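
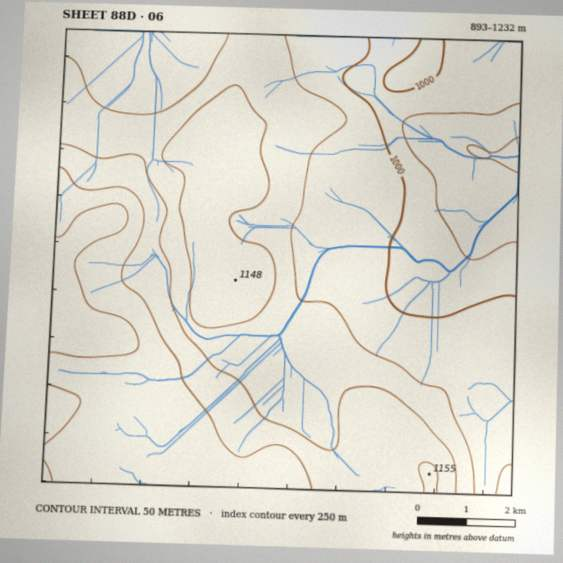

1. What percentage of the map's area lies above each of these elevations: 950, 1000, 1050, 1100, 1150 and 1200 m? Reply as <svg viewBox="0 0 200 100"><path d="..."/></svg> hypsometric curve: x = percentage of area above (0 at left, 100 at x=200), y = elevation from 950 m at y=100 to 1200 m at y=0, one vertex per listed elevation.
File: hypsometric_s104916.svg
<svg viewBox="0 0 200 100"><path d="M188 100l-21-20-48-20-43-20-39-20-29-20"/></svg>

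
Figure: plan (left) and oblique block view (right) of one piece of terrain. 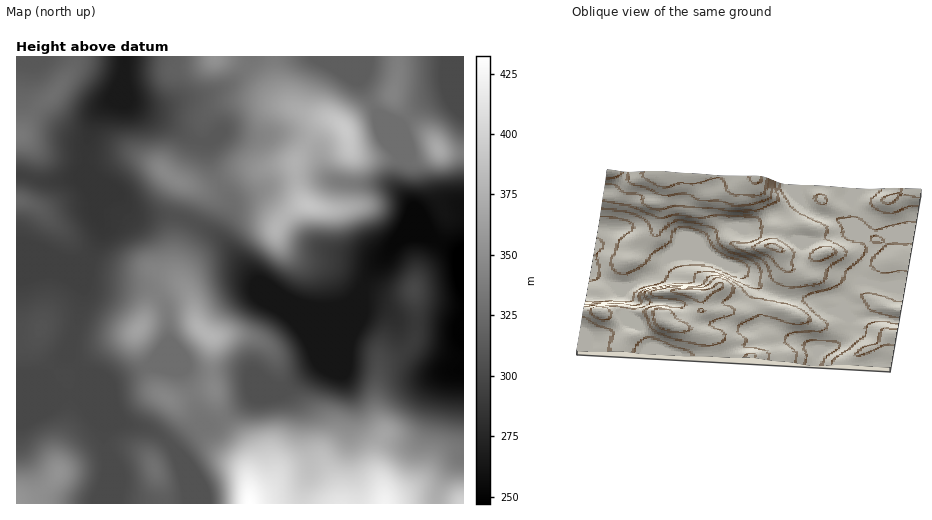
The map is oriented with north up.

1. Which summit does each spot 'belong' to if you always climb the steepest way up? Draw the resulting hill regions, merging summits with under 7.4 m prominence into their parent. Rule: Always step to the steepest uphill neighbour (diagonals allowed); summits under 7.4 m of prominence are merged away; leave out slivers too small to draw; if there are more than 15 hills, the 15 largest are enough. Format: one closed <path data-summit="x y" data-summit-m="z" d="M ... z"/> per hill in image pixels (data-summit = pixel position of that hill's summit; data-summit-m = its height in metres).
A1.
<path data-summit="385 503" data-summit-m="423" d="M360 294l-5 6-11 6-24 57-20 19-6 8 10 25 1 23 5 21 0 12-6 17-1 15 132 1 9-26 6-10 14-12 0-136-6 8-23-5-35-1-18-13-18-1z"/><path data-summit="209 335" data-summit-m="379" d="M87 168l-1 15 8 25 7 14 1 10-7 16-10 15-3 15 14 7 52 3 13 10 7 15 1 29-18 23 25 3 7 4 20 53 10 0 9-5 35-26 13-4 15 0 35-28 22-55-29 1-22-6-20-14-14-6-26-33-21-18-17-9-18-6-36 0-7-2-24-28z"/><path data-summit="308 206" data-summit-m="390" d="M231 132l-10 0-14 11 4 23 19 34 0 8-11 22 0 5 38 47 14 6 20 14 22 6 30-1 16-11 14-27 25-29 12-4 21 0-14-17-8-18-9-9-15-8-30 0-23-4-9-11-6-19-11-9-19-7-36 2z"/><path data-summit="346 130" data-summit-m="394" d="M367 56l-115 0-6 12-10 11-25 14-28 6-23 8-13 0-19-5 15 10 29 14 18 13 11 3 9-1 11-9 10 0 20 4 22-2 20 1 13 6 11 9 6 19 9 11 23 4 30 0 15 8-1-18 4-16-13-13-9-24-21-39 7-22z"/><path data-summit="250 503" data-summit-m="432" d="M306 374l-23 17-13-1-15 6-19 15-23 14-11 0-26 24 10 32 3 23 114-1 1-15 6-17 0-12-5-21-1-23-10-25z"/><path data-summit="166 173" data-summit-m="346" d="M123 79l-10 21-15 11-5 10-7 23 0 23 20 17 17 17 9 13 7 2 23-1 18 2 22 9 18 12-1-8 9-18 2-12-19-34-4-23-17-4-18-13-42-22-6-9z"/><path data-summit="17 135" data-summit-m="335" d="M124 56l-108 1 1 118 30 7 31-5 7-11 1-22 7-23 5-10 15-11 9-18z"/><path data-summit="17 503" data-summit-m="357" d="M82 372l-1 10-5 12-60 1 1 109 89-1 2-46-4-13 0-20z"/><path data-summit="439 150" data-summit-m="371" d="M463 57l-14 36-26 11-22 20 2 36-4 14 0 14 11 14 10 20 15 18 24 13 5-2z"/><path data-summit="41 328" data-summit-m="308" d="M52 261l-36 1 1 132 53 2 7-2 4-12 0-12-13-14 0-5 16-54-2-21 3-12-21 1z"/><path data-summit="138 330" data-summit-m="365" d="M83 279l1 18-3 12-13 42 0 5 4 5 11 11 25 11 43-18 18-23-1-29-7-15-10-9-7-2-48-2z"/><path data-summit="414 290" data-summit-m="300" d="M423 236l-20 2-13 10-22 28-8 17 1 11 3 4 18 1 18 13 35 1 23 5 6-9 0-66-5 0-28-16z"/><path data-summit="17 200" data-summit-m="322" d="M85 167l-8 10-17 4-13 1-31-6 1 85 35 0 12 4 17 0 6-4 12-20 3-15-16-43z"/><path data-summit="154 468" data-summit-m="329" d="M83 373l-1 3 22 48 0 20 4 13-2 46 82 1 1-9-4-18-6-20-7-11-19-16-30-8-14-22z"/><path data-summit="393 93" data-summit-m="343" d="M463 56l-96 1-7 25 21 39 9 24 12 11-1-32 22-20 26-11z"/>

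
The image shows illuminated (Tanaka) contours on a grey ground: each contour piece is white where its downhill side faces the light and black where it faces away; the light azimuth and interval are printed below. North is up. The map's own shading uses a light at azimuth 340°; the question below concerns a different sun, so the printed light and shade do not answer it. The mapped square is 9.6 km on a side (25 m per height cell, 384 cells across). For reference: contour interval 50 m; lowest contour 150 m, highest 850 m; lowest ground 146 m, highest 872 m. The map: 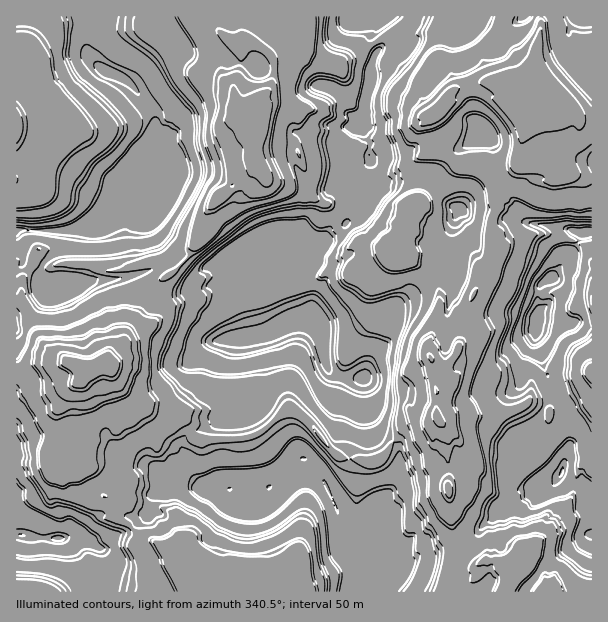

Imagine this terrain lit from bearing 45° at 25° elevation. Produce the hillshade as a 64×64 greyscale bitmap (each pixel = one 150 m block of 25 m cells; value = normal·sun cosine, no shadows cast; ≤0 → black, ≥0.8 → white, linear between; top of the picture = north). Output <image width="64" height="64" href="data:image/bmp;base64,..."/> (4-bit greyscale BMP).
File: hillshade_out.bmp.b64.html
<image width="64" height="64" href="data:image/bmp;base64,Qk12CAAAAAAAAHYAAAAoAAAAQAAAAEAAAAABAAQAAAAAAAAIAAATCwAAEwsAABAAAAAAAAAAAAAAABEREQAiIiIAMzMzAERERABVVVUAZmZmAHd3dwCIiIgAmZmZAKqqqgC7u7sAzMzMAN3d3QDu7u4A////AKq9/qiIhlaIQFiIiIiIiIi/7LiIh2d1Z4dUNYpGiuyZzN7aiIiGVYcReIiIiIiIiM7tuYiIdmVVdlZDaHeM673My6qZiIdEdQWIiIiIiIiJz//IiIiFVVR2ZTR4h8y9/sy8zKmrlhRyF4iJqru7qYnf/piIiIY1RHdniZiKqu/cy7zLmshCFlBIiK3d3cqZm//8iIiIhSUjeImrh4qs7e+6mqd5YTNHRamK7szcu6md/uuIiIiCJBR4ial4rN2962Z4ZWMBMTermL3s7uy6mqvO6oiIiFAxFEiaqqu82826ZnQjEAACi7mavO/t3buoid/qiIiHMjAQSKvKq8u97LqFEBIAAlibqHi+/v/buYiK7up3eIczEAF4mrqru82720AAIAFGeJmpnO7v6piJl4q+2GV4hxEABWmLmIndu73JAQAiV3aZm8qrvvyZiIiIeN+3MlZkExAUaoqKm+yqrLkAABRVaKibuYi9uIh3iIiKzIQDZlI0ECWqqbyrqYmqhwAANVZoiIzJiKlmZmd3eImpYBZlRXMAOLmqzZmHiZZTEASIh3mYnLiIhlVDM0RoiZcANURXcgBpmIrdmHd5dBEQFYiIqqmqhGiHZURERWiIcgBWZ4hwAWeIjOyYh3hkJAA2iIiqqJhUeHRGZVZ3d4cgCLq6qVACRXid65iIiHQlAUWIiJqGd2iHU2dmZ2eIcgCNuqmHIAIkab7ZmIiIcyYEJIiImEVmeIdnm6qZmHdBBeuaunUgACaMzbiIiIh0ZzMFZ3eHZ2Z3iHi8qqqIh1FO297JcyASaLy7mXZnh4d0QBQ1VVd4d3iYirqIiIh1Rt7u3KhiETVp3Kyodmd4mDAAQjVEZlZ4m6id2oiIiHad7+qYiFEEZVrbzqmZiKqWAANBVkRlVXm9qu65iIiIeczfqJu6QARTSrvsmrqsyYMENjJkFXZGi82u65iZmIiJquy83sgwAjE5m8qau6y5YSRnI2InZUeqzO/Kq8y7upmd7ey6lhAAMUi7uom7mqhBIIUEQFh1ebnN/d3dzLu6qt/exlZiAAJBaru5mtubtzIhgyY0q7mty97L26qru7qry86BNkEQAyGMurms696mREdCV3vcmd693ZuqnN3Lqqqa7FJXVUECFMyZuqze/YY1eiJazcuryq7Lm6u9yqqqqa3qU2dlMBEo64u6m8/shWiHNa3dyZu63ripuah3eIiarLhTVTITQlnJmpm8vex0eKlHvMqqu6vrqrm4l2Zmd4iJiFJCFGdVV5iIidy72lR4U1i8y6mau7veu7mIdmVVZ4iIMSBHiGVGeZiL28u6VFMRe+2pqqmrztubuomIdlVmZnUBAmVnZFV6p3qru6lTIiKu6qqImqu6iJzJq5iId2VVQAADE1UzVHumeZqpqVNFMt6oiJmJmZiIi7m8mIiIh2VCEAAlVEVWi4ZoqKqqmIUj7Jd3d3ZneId5icyYiIiIiHQABHh1RWeJhVeZq6qoUjXKh2VDI2eHd3mJy5iIiIiIdDNHhyFFWIiFV4qqmXU0VJh2Z4iaqpmZmIeIiIiIiIiGU0eDBFWLiIZXipqqdmZCd3mqu7u6qqqYZERniIiIiIZTVmI3icyIh3dpmqmXZSKYq7u8y7u7uXZCVUVniIiIiGNGZGiKy4iIhVjLqZZUWInMzMzKqryqdjR3VVZniIh1I1eXeImqmal0StyaqXq7E0RWeJmau6hlNGh2RFVVVSEmiHh2aKqbyYRb66uWdiEAAiNniIiYiHREVnZTISIiA0h3h0VYqKzZY2q5hSAAACMzV4eIiIiIdkMkVlMQABESaXeGZFeJzKYySIcgARESVVeamomIiIiGQyNnYxESJEbLiIdkaa3aYiIncxNWZmaIiauqmpiIiIZjI4ljNFaKm9mIiIdozqdUUSd1Z1RFZoiKu5ipmIiIh1MzZlV4m9ybqYiIhUiqh1MQWHVDIkVniImpmJl4iIiIUxETV4jO6YupiJqEN3djAjWHQTNGeKuIiZiJd3iIiIdBAANnie23q8qJumQ2QyFHiIcyZniKvHiIiHd3d4iIhyAABGeL65rL2omnVDMSRpq7uUSIiJmZeYiIZnd4eIiFAAAlaIvKrLzJirdSESaIrMynI3iIiIeaiIiHmpiYmHMSACV3eru7q7nOt0AAJFiauXICeIiId8uIiInbnLmYMEIAN3eKu5eLq9yFEAAEZpq4IASIiIiI64iIjerOvKUTYgBHiIurZ3mLqWIQEEZnioIAB4iIiIjqiIjPy/29pDZQAEaIiauIrLynggAyaIh3QQBoiIiIiqmIi/3P69tiVQABNoiIu53+/ImTA0WIiIdABYiIiIi+mIi/3f7NyDRgAAQ2iJnMzv7ZaqUVVnh3h0R4iIiIi/6Iie7f7eyDNiAgVUicy9y7yEI6pzVmWIeamIiIiIiv6YiL7f7tlSJVAjR2es7Kqql0I4u4NWRniaqZmYiIiu6YiIze7cYhNmEWV3iaqoeJiXh4vLc2dlaImZmaqIid6oiInd3bYjZ2IFh2R4ZndZqImqvttmaHVoq6map4iK7JiIi+y8dEd1EEiHFHZGd5uYir7tqpVYdlnMmZiIiIvqiIq+2rt2d1EWiHMGdXqbuYiKz8zNpoiFSamod4iXfNmZrN2py4iHQ2iIUDh4qqqIiIrd3suoiIVXiIh2eKl7yszMyorLiIdUeIcweImZmIiIit3tmZqnZ2WIiHda2mu77c"/>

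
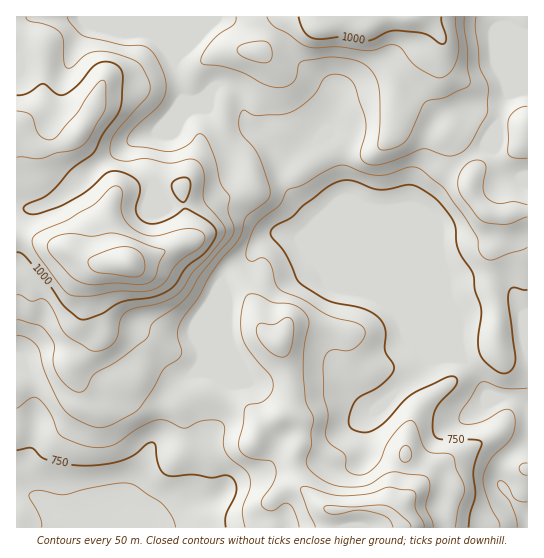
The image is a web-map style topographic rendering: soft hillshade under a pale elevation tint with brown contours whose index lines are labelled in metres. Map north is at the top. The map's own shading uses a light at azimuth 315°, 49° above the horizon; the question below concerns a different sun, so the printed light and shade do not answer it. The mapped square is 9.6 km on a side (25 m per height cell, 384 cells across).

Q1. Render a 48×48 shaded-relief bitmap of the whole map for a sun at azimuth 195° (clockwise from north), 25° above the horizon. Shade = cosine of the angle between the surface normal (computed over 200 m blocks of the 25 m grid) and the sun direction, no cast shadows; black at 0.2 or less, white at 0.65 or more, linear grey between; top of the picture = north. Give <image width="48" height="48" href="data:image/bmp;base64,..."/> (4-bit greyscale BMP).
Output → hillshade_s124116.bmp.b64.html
<image width="48" height="48" href="data:image/bmp;base64,Qk32BAAAAAAAAHYAAAAoAAAAMAAAADAAAAABAAQAAAAAAIAEAAATCwAAEwsAABAAAAAAAAAAAAAAABEREQAiIiIAMzMzAERERABVVVUAZmZmAHd3dwCIiIgAmZmZAKqqqgC7u7sAzMzMAN3d3QDu7u4A////AHd3d3d3d4iIiIiJqpmru7q6l1Ild3dlVnd3iId3eIiIiHd4mZmrqIiIdkM2d3dUWHeIiIiIiImZiId3iJq5UhIjREVneHZEeoiIiIiIiJqpmZmHd4mFEAABIzRnd2RGm5maqqqpmaq6qqqqiHdjEiISIzNXZUVpqpqrvMzLuqqqqqvMuYdkRVVERWVWZWeamKqru8zLupiZmZvNyYd3dmZmZ4ZEVWiZdqmaqru7qZiIiJmrqId3ZUVmZmQyM1eZhpmZqru6qqmZiIiIiJh3ZVVmVURDIjV4h4iZq8u6u7u5mZiHaJmHZmZmVEVWVERWd4mqvLqZqrupmZmXZnh2Vnd3ZUVnd2ZVZ5q7u5iImZmImZmGVWZlVniIdlV4mYd2aJqruoiJmZh3iIh2ZndmZniZh2VnmYiJmXmryoiJmYiHd3d3eIh2Z4mZmHZWeIm8uniruZmYiIiYd3d4mqh2Z4mIiHdmVorMqYmqiJqpiImYh3d5q7l2eJmHdnd3Zoq6h5qpiau6iImHd3eKvLl2eJmHZmd3d4moZru6q6qpiIh2d3eKuYd3iIiHdnd3eIiHZsy7u6mYeIh3d3iJhlZnd3ZmZnd3eIiGZsy7uqmImpmZh3iIZURFREM0V3d3eIh2Z7ury7qqzdy6mHiHVDERIiI0Z3d3eIh2aKq83MzN//7bqHiHQyABI0VWd3d3eJmGeZnN3N7v//3KmYiGRDIkVnd3d3d3iImHmZrdy83v/bmZqphlVVVWd3d3d3d3iJmYmqzcuqmrqGiazLhlZlVnd3d3d3d3iaqpqrzLqGVVQ0abzLqHZUVnd3d3d3d3iaqZmbqHZUQyABNXmauoZEZ3d3d3d3d4iZmZmXZDI1VTAAEjRWd3dniHd3d3d3d4iaqqqVQyI1ZkETMzMhNYmqmId3d3d3d4m8y6qmZUQ0VVRWZlQhNpu7mYh3d4iHiJvcqHiIiHZERWZ3eIZEaJqpmZmIiJmIibzbdVVZmYdlRVZ3iIdlZ4h2mqqZmruqq8y5ZmVZmZh2VDNXdmZmZnZGiqq7zdzLvMuHd3d5mZmYYxJFQzRFZ2VHiJq83u3My7l2Z4mZmZq6hSIhESJFZ2RYiIiavM3dy6mGZ4q5iIq7llQhEjRVZlV5mHeImJu7upmId4m4dniZmIdlVVVWdlaJmId4h4mZmYiIh4mXZmZnmaqYh3ZWdniZiIiIiIiIiId3iIiFVmZWiZqqmHZmd4mZmIiIiZiHiIh3iHZTRlVmd3iamHd3d4mqqZiIiZiHeamZh2VERVVWZ2eIiIiHd5qqqZiIiZiHiruqhmZWZVRFZmZmZ4mYibu6qYiJmZmImrqoZXd3dmVVRFVVVomavMy6iImqu6mJqqmFRXd4h2ZUMRNER3eavMuoeKvMzLmKqql1Vnd4d3ZkEAEzV3d4mZh3i97u7sqqmallV3d3ZmZTISNFd3dmZlVorO7u7ty7qpdEV3d2VERERWZnd3d2VWZ5vMzMy7zMyoVEZ3iFRDNGd3d3d3d2VniKu6mqqazdynVFaHiA=="/>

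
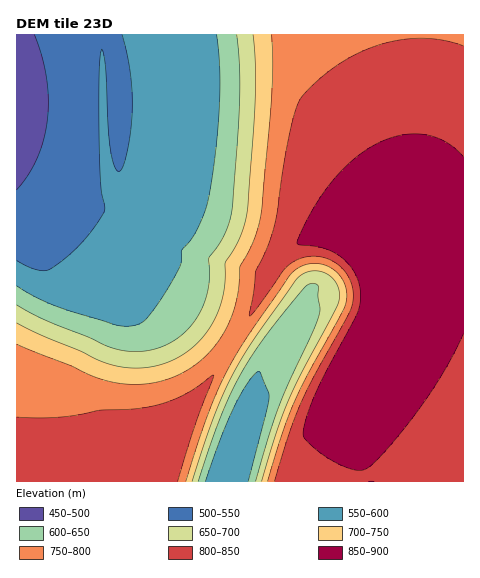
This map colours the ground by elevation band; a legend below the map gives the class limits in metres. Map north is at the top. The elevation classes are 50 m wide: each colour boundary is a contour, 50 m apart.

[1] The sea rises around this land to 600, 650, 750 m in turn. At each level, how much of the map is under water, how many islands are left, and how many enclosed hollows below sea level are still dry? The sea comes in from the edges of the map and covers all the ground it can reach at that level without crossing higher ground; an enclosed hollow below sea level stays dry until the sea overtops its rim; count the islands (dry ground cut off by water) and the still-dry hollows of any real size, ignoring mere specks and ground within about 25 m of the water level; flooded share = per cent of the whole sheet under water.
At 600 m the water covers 28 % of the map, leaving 0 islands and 0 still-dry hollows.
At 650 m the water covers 36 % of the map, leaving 0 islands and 0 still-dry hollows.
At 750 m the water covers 48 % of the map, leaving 0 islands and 0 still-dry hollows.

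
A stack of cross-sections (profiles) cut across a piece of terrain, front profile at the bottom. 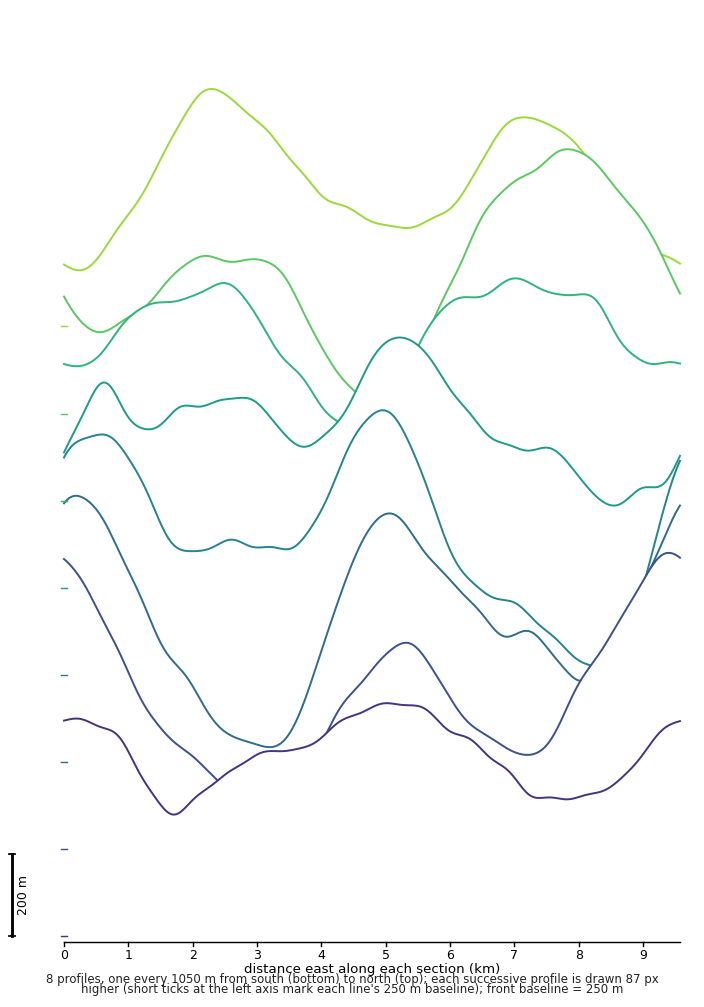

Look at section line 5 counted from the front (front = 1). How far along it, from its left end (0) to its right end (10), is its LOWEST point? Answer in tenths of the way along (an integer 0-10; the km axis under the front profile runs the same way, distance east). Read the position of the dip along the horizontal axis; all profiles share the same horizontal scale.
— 9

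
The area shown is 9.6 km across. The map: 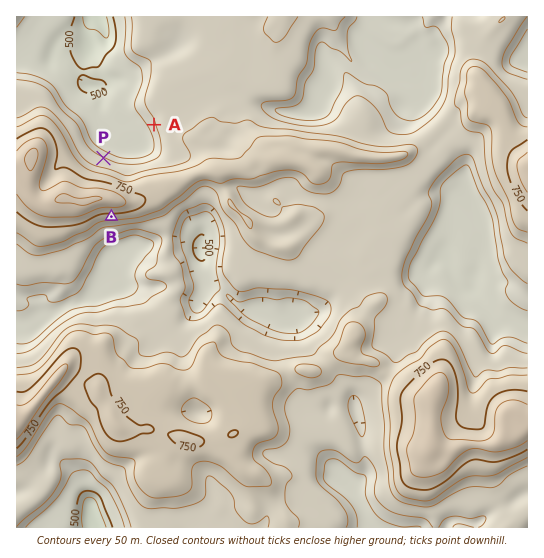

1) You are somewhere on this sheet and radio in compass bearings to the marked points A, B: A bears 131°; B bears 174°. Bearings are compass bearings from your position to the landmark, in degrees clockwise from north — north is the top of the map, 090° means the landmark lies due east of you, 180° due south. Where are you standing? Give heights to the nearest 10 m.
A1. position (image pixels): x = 96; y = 75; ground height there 500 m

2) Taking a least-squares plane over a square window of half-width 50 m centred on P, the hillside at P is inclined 22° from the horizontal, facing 24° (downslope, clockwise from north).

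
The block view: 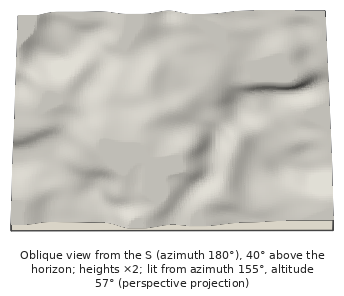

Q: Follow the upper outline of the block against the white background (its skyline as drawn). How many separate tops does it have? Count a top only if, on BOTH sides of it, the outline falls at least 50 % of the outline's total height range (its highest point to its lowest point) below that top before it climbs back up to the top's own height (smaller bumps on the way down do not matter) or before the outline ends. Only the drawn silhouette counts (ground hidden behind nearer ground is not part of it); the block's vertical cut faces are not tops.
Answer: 1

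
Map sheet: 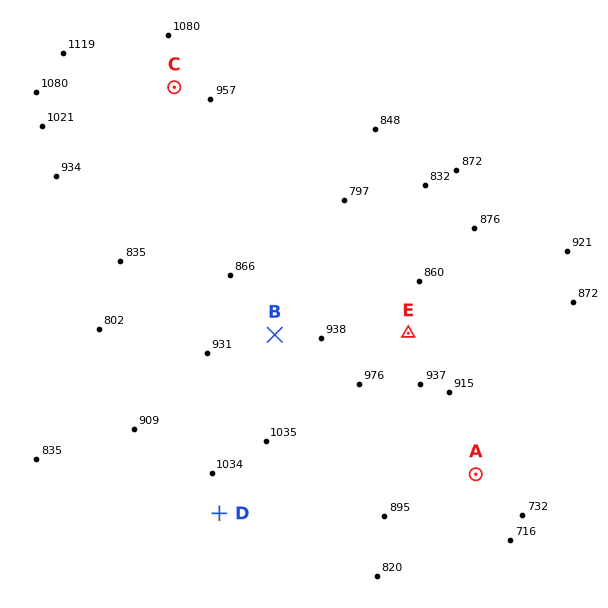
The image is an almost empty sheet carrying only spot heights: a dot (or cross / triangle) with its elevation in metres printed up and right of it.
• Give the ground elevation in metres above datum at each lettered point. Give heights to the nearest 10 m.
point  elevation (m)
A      830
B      940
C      1000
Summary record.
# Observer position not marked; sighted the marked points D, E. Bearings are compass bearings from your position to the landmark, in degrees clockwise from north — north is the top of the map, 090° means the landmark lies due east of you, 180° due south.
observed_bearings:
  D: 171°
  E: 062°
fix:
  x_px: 208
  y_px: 440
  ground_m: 1010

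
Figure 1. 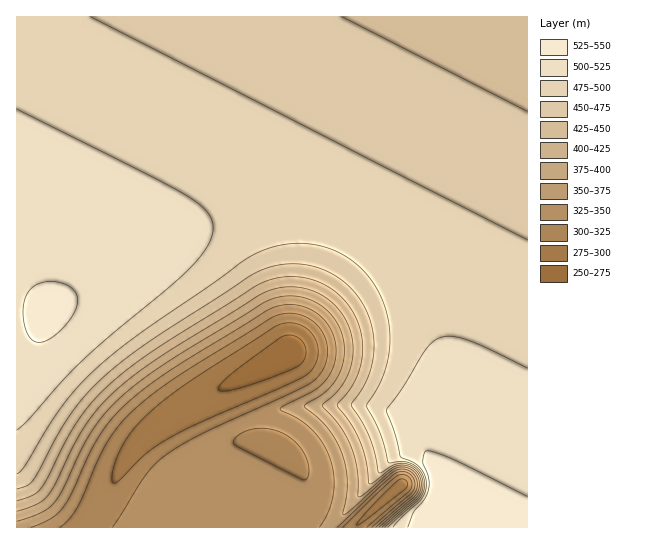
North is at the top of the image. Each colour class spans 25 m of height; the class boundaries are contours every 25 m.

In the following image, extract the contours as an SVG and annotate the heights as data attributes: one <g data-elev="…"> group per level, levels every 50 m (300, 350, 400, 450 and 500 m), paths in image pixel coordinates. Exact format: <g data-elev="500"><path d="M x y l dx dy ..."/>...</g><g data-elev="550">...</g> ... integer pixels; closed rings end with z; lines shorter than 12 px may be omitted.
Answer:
<g data-elev="300"><path d="M357 525l11-15 28-28 6-3 4 2 1 5-2 4-40 31z"/><path d="M113 483l-1-8 3-13 13-25 18-22 28-22 104-68 9-2 10 1 9 4 7 7 4 10 1 12-4 10-8 8-27 14-77 33-29 14-23 14-31 30-4 3z"/></g><g data-elev="350"><path d="M31 527l20-9 12-11 8-13 17-39 12-20 14-19 19-18 40-29 93-58 12-5 12-2 16 3 15 9 9 13 6 16 0 10-2 10-4 9-5 8-11 9-34 18 2 2 19 9 11 10 11 13 7 16 4 18-1 18-4 16-10 16"/><path d="M337 527l57-53 8-3 8 3 5 8-2 10-41 35"/></g><g data-elev="400"><path d="M17 511l20-7 10-8 8-11 18-39 14-23 17-21 22-20 40-29 93-58 16-6 18-2 18 3 18 10 13 14 8 17 3 20-4 20-9 18-18 17 18 20 11 21 6 23 1 27 7-3 25-22 7-4 6-1 7 2 5 4 3 5 1 9-3 8-37 32"/></g><g data-elev="450"><path d="M17 489l10-4 6-4 27-50 15-22 20-24 27-24 36-25 96-62 23-9 25-1 21 6 20 11 15 16 11 20 5 22-2 23-7 21-14 22 12 18 7 15 9 35 3-1 13-8 10-1 10 5 7 10 1 9-4 10-34 30"/><path d="M527 111l-185-94"/></g><g data-elev="500"><path d="M17 430l12-11 33-38 23-23 86-72 20-19 17-21 4-9 1-10-1-8-5-8-9-8-12-8-41-22-128-64"/><path d="M527 368l-45-22-24-9-9-1-8 1-7 4-7 6-24 40-17 23 9 25 5 22 14 6 5 4 5 7 2 9-1 8-4 8-20 19-8 9"/></g>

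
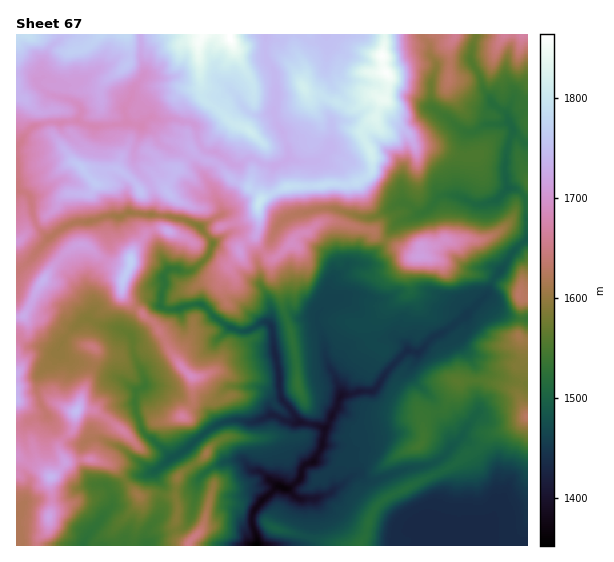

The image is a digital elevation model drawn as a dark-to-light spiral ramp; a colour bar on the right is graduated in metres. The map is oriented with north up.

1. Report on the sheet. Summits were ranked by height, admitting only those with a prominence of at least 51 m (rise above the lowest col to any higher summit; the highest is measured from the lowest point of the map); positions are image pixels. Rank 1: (382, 56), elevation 1860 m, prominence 115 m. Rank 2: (131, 261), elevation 1770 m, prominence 128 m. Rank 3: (77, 411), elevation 1749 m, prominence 83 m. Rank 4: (51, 477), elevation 1741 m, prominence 68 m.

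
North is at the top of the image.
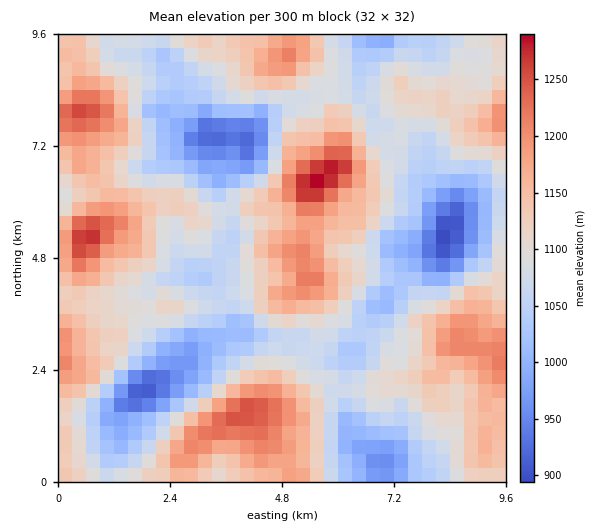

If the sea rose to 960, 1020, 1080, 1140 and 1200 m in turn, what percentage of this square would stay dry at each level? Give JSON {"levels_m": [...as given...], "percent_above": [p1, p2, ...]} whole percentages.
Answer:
{"levels_m": [960, 1020, 1080, 1140, 1200], "percent_above": [96, 85, 60, 28, 8]}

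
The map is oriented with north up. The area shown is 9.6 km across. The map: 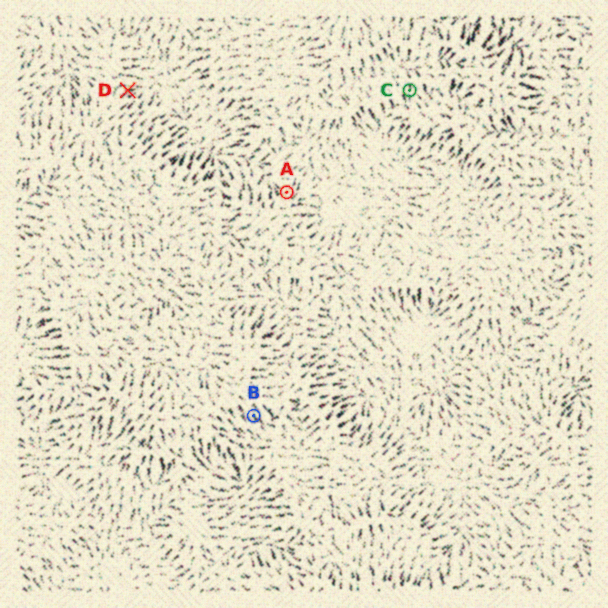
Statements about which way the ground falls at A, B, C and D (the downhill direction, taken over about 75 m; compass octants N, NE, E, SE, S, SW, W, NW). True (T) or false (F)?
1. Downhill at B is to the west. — F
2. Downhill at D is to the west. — F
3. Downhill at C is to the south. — T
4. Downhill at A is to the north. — T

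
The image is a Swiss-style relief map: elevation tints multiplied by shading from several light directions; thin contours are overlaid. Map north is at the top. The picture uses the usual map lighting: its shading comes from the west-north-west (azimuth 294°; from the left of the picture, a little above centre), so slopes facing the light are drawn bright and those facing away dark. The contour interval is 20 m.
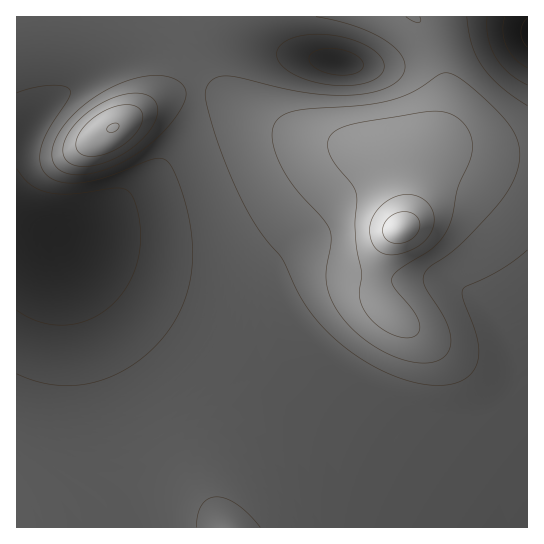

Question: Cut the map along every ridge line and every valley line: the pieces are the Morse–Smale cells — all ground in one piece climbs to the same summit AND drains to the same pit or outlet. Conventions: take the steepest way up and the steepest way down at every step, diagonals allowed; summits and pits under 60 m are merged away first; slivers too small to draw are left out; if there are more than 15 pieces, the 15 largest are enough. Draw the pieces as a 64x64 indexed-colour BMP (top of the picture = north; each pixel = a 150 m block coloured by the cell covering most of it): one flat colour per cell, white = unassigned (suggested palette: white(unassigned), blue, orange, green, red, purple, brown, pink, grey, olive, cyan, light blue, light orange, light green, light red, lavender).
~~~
<image width="64" height="64" href="data:image/bmp;base64,Qk12CAAAAAAAAHYAAAAoAAAAQAAAAEAAAAABAAQAAAAAAAAIAAATCwAAEwsAABAAAAAAAAAA////ALR3HwAOf/8ALKAsACgn1gC9Z5QAS1aMAMJ34wB/f38AIr28AM++FwDox64AeLv/AIrfmACWmP8A1bDFABERERERERERERERERERERERERERERERERERERERERERERERERERERERERERERERERERERERERERERERERERERERERERERERERERERERERERERERERERERERERERERERERERERERERERERERERERERERERERERERERERERERERERERERERERERERERERERERERERERERERERERERERERERERERERERERERERERERERERERERERERERERERERERERERERERERERERERERERERERERERERERERERERERERERERERERERERERERERERERERERERERERERERERERERERERERERERERERERERERERERERERERERERERERERERERERERERERERERERERERERERERERERERERERERERERERERERERERERERERERERERERERERERERERERERERERERERERERERERERERERERERERERERERERERERERERERERERERERERERERERERERERERERERERERERERERERERERERERERERERERERERERERERERERERERERERERERERERERERERERERERERERERERERERERERERERERERERERERERERERERERERERERERERERERERERERERERERERERERERERERERERERERERERERERERERERERERERERERERERERERERERERERERERERERERERERERERERERERERERERERERERERERERERERERERERERERERERERERERERERERERERERERERERERERERERERERERERERERERERERERERERERERERERERERERERERERERERERERERERERERERERERERERERERERERERERERERERERERERERERERERERERERERERERERERERERERERERERERERERERERERERERERERERERERERERERERERERERERERERERERERERERERERERERERERERERERERERERERERERERERERERERERERERERERERERERERERERERERERERERERERERERERERERERERERERERERERERERERERERERERERERERERERERERERERERERERERERERERERERERERERERERERERERERERERERERERERERERERERERERERERERERERERERERERERERERERERERERERERERERERERERERERERERERERERERERERERERERERERERERERERERERERERERERERERERERERERERERERERERERERERERERERERERERERERERERERERERERERERERERERERERERERERERERERERERERERERERERERERERERERERERERERERERERERERERERERERERERERERERERERERERERERERERERERERERERERERERERERERERERERERERERERERERERERERERERERERERERERERERERERERERERERERERERERERERERERERERERERERERERERERERERERERERERERERIiIiIREREREREREREREREREREREREREREREREREREREiIiIiIRERERERERERERERERERERERERERERERERERESIiIiIiIRERERERERERERERERERERERERERERERERERIiIiIiIiIREREREREREREREREREREREREREREREREREiIiIiIiIiERERERERERERERERERERERERERERERERESIiIiIiIiIhERERERERERERERERERERERERERERERERIiIiIiIiIiIhEREREREREREREREREREREREREREREREiIiIiIiIiIiIRERERERERERERERERERERERERERERESIiIiIiIiIiIiERERERERERERERERERERERERERERERIiIiIiIiIiIiIREREREREREREREREREREREREREREREiIiIiIiIiIiIiEREREREREREREREREREREREzMzMzMxIiIiIiIiIiIiIhERERERERERERERERERERMzMzMzMzEiIiIiIiIiIiIiERERERERERERERERERERETMzMzMzMRIiIiIiIiIiIiIhERERERERERERERERERERMzMzMzMxESIiIiIiIiIiIiEREREREREREREREREREREzMzMzMzEREiIiIiIiIiIiIRERERERERERERERERERERMzMzMzMRERIiIiIiIiIiIhEREREREREREREREREREREzMzMzMxERESIiIiIiIiIiERERERERERERERERERERETMzMzMzERERESIiIiIiIiIRERERERERERERERERERERMzMzMzMREREREiIiIiIiIhEREREREREREREREREREREzMzMzMxEREREREiIiIiIiEREREREREREREREREREREzMzMzMzERERERERESIiIiERERERERERERERERERERETMzMzMzMRERERERERERERERERERERERERERERERERERMzMzMzMxERERERERERERERERERERERERERERERERERMzMzMzMzEREREREREREREREREREREREREREREREREREzMzMzMzMREREREREREREREREREREREREREREREREREzMzMzMzMxEREREREREREREREREREREREREREREREREzMzMzMzMz"/>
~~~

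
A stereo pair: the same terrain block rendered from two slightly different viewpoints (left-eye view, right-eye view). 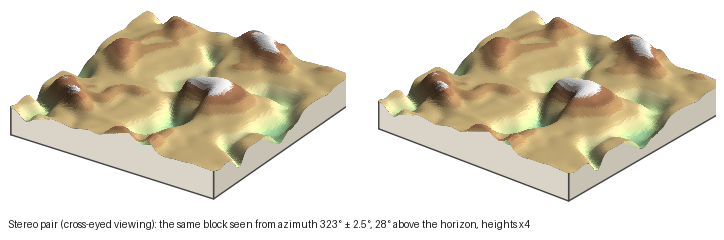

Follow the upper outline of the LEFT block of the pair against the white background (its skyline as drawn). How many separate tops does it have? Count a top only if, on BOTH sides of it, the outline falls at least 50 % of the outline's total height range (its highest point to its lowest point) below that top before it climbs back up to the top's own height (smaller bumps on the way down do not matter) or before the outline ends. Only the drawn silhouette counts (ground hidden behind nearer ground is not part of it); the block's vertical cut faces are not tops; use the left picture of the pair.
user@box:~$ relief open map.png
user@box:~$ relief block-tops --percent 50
1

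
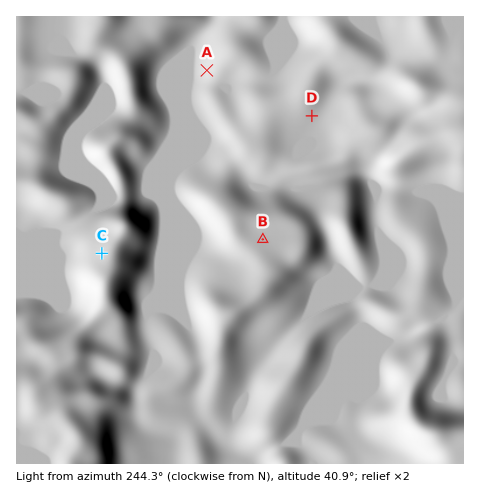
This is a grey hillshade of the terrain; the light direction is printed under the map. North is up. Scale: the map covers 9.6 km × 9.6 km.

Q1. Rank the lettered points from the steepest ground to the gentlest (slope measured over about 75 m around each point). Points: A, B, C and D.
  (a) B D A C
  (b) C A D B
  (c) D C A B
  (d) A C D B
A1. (b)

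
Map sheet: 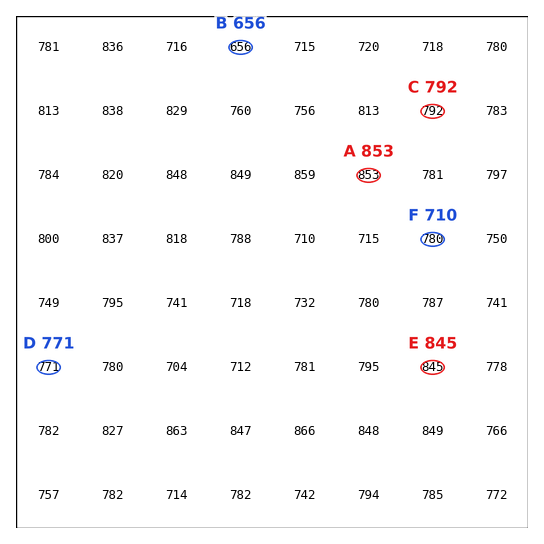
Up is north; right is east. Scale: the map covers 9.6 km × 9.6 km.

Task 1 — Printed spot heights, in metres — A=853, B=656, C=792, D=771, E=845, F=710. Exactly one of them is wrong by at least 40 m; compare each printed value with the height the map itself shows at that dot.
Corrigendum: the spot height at F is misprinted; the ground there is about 780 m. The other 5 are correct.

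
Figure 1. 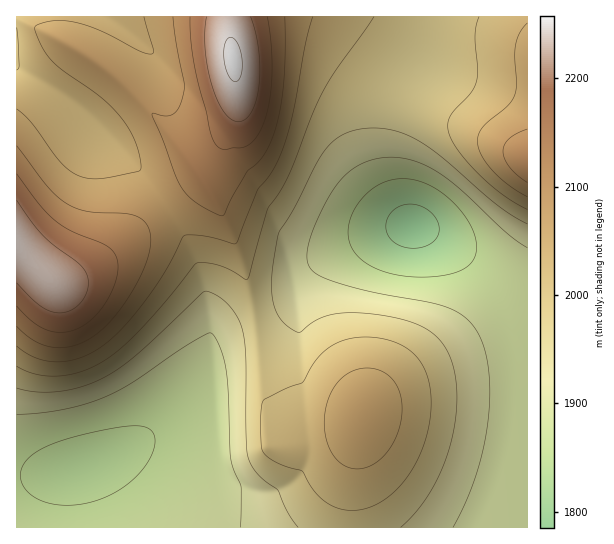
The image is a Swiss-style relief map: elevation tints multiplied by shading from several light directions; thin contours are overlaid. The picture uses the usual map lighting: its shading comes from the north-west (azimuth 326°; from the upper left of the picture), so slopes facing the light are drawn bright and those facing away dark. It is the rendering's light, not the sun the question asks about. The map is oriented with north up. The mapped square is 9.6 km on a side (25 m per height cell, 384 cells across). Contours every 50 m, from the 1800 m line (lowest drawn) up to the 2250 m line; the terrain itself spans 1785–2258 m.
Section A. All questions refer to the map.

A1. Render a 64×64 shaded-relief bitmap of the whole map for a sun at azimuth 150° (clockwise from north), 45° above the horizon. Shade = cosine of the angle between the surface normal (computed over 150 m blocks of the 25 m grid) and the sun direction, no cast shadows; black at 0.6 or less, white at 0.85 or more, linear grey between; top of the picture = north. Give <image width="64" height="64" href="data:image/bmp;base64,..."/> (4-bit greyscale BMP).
<image width="64" height="64" href="data:image/bmp;base64,Qk12CAAAAAAAAHYAAAAoAAAAQAAAAEAAAAABAAQAAAAAAAAIAAATCwAAEwsAABAAAAAAAAAAAAAAABEREQAiIiIAMzMzAERERABVVVUAZmZmAHd3dwCIiIgAmZmZAKqqqgC7u7sAzMzMAN3d3QDu7u4A////AFVVVVVVVVVVVVVVVmZmZmZmd3iImZmaqqqZmYh3d3d3ZVVVVVVVVVVVVVVWZmZmZmZnd4iJmaqqqqmZiHd3d3dmZVVVVVVVVVVVVVZmZlZmZmd3iImZqqqqqZmYh3d3d2ZmZVVVVVVVVVVVVWZVVWZmZnd4iZmaqqqqmZiHd3d3ZmZmZVVVVVVVVVVVZVVmd3Zmd3iImZqqqqqpmYh3d3d2ZmZmZVVVVVVVVVVVVmeIiHZnd4iZmqqqqqmZiHd3d3d3ZmZmZlVVVVVVVVVWZ4iZh2Z3iImZqqqqqZmIh3d3d3d3dmZmZmVVVVVWVVVWeJmYZnd4iZmqqqqpmZiHd3eIh3d3d2ZmZmZlVWZVREV4iIh2Z3iImZqqqqmZmId3d4iIiId3d2ZmZmZmZlVDNFd3d3Zmd4iJmaqqqZmYh3d3iZmIiIh3d2ZmZmZmVTMzRWZmZWZneImZmaqZmZiId3eZmZmZmIh3d2ZmZmZUMyI1ZmZVVmd3iJmZmZmZmIh3d5mqqqmZmIh3d2ZmZlQzIjVmZlVVZnd4iZmZmZmYiHd3mqqqqqqZmIh3dmZmZDMiNVVVVFVWZ3iIiZmZmZiId3eqq7u7uqqZmId3dmZkMyI1VVVERVVmd3iImZmZiIh3d6q7u8y7u6qZiHd3ZmQzIkVVVUREVVZnd4iIiZiIiHd3qrvMzMzLuqmYh3d2ZTMiRVVVQ0RFVWZ3eIiIiIiId3equ8zd3cy7qpmId3dlQzJFVVRDNERVVmd3eIiIiId3d6q8zd3d3cy6qZiId2VDM0VVVDMzNERVZmd3eIiIh3d3qrzN3e7d3MuqmYiHZUMzRVVUMzMzREVWZnd3eIh3d3eau83e7u3dzLqpmId1RDNVVVQzMzM0RFVWZnd3d3d3dpqrzd7u7t3cu6qZiHZUNFZVVDIjMzM0RFVmZ3d3d3d2mavM3u7u7dzLuqmYdlVEVlVUMiIjMzNERVVmZ3d3d2aJq7zd7u7u3cy7qZh2ZUVmZVQzIiIiMzNEVVZmZ3d2ZomavM3e7u7dzLuqmYZlVWZlVDMiIiIjMzREVWZmZmZmiJqrzN3d3d3cy7qph2ZWd2ZUMzIiIiIjM0RFVmZmZmaImaq8zN3d3dzLuqmHdmZ3ZlQzMyIiIiIjM0RVVmZmZoiJmqu8zM3d3My7qYd3d4d2ZUMzMiIiIiIzNEVVZmZmiIiJmqu7zMzMzLuqmHd4iHdlREMzMiIiIiM0RFVWZmaHiIiJmqu7zMzMu6qYh4iYh2VURDMzIiIiIzNEVVZmZod3d3iImqu7zMy7qpiIiZmIdlVURDMzIiIiMzRFVWZmh3dmZ3eImqu7u7uqmYiZmZh2ZVVERDMyIiIzNEVVZmaHdmZWZneJmqu7u6qZmZqpmIdmZVVURDMzIzM0RFVmZ4dmVVVVZniZqqu6qpmZmqqZh3dmZVVURDMzMzRFVWZ3d2VUREVWZ4iZqqqqqZqqqqmYh3dmZlVURDMzREVWZ3d2ZUREREVWd4maqqqpqqqqqpmIh3d2ZlVUREREVVZ3iHZVRDMzRFVneImamZmqqqqqqZiIiHd3ZmVVVVVVZniJZlVEMzM0RVZ3iJmZmqqruqqqmZmIiIh3dmZVVWZ3iJllVUQzMzNEVWd4iZmaqru7uqqpmZmZmIh3dmZmZ3iJmmVVREMzMzRFVneIiZqqu7u7qqqpmZmZmYiHd3d3iJmqVVVERDMzNEVWZ3iImaq7u7uqqqqqqqqqmZiIiIiJmqpVVVREQzM0RFVmd4iZqru8u7qqqqqqqqqqmZiIiImZqlVVVUREREREVWZneImau8y7uqqqqqqruqqpmZiIiZmaVVVVVURERERVVmZ3iZq7zMu7qqqqqru7uqqZmIiIiZlVVVVVVURERFVWZmd4mrzMy7uqqqqqq7u6qpmYiIiIh1VmZlVVVURFVVVmZniavMzMu6qqqqqru6qqmYh3d2ZmVWZmZlVVVVVVVVVWeJq8zMy7qqqqqqqqqqmYh3ZlVVRWZmZmZlVVZVVVVVZnirzMzLuqqZmqqqqpmYd2ZVREM1ZmZmZmZmZmZVVFVWeKvMzMu6qpmZmZmZmId2VUQzMyVmZmZmZmZmZmVURVZ4m7zMy7qpmZmZmZiIdmVEMyIiJWZmZmZnd3ZmZUREVXiavMy7uqmZmZiIiHdmVEMyIiIlZmZmZ3d3d2ZVRERFaJq8zLuqqZmIiIh3dmVUQzIiIzVWZmd3d3d3dlVEREVnmru7u6qZmIiId3dmVURDMzMzNVZmZ3iId3dlVURERGeau7u7qpmYiId3dmZVVEQzM0REVWZ4iIiHdlVVRDNEV4qru7qqmYiIh3d2ZlVVRERERFRVZ4iIiIdmVVVEMzRWiaq7qqmZiIh3d3ZmZVVVVERVVFZ3iIiIdmVVVEQzNFaJqqqqqZmIiId3d2ZmZVVVVVVUVneIiIdlVVVVRDMzRniaqqqpmYiIh3d3dmZmZVVVVVRWd3iHZlVVVVVEMjNGeJmqqpmZiIiId3d3ZmZmVVVVVFZnd2ZVVVVVVUMyI0V4iZqqmZmIiIiHd3d2ZmZVVVVUVWZmVERVVVZVQzIjRWeJmZmZmYiIiIh3d3dmZlVVRERFVUREREVVZlVDIiNFZ4iZmZmZiIiIiId3d2ZlVVREQzMzM0RERVZmVUMiIzRneImZmZiIiIiIh3d3ZmVVREREMiIzRERFZmZVQyIjNFZ4iZmZmIiIiIiHd3dmZVVERE"/>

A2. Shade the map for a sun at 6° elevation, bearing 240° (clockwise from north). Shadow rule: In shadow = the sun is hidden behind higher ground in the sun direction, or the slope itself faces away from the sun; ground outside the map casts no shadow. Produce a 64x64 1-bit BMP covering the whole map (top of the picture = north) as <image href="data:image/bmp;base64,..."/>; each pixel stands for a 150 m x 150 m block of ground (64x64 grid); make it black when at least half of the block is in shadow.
<image width="64" height="64" href="data:image/bmp;base64,Qk0+AgAAAAAAAD4AAAAoAAAAQAAAAEAAAAABAAEAAAAAAAACAAATCwAAEwsAAAIAAAAAAAAA////AAAAAAAAAAAAAAAAAAAAAAAAAAAAAAAAAAAAAAAAAAAAAAAAAAAAAAAAAAAAAAAAAAAAAAAAAAAAAAAAAAAAAAAAAAAAAAAAAAAAAAAAAAAAAAAAAAAAAAAAAAAAAAAAAAAAAAAAAAAAAAAAAAAAAAAAAAAAAAAAAAAAAAAAAAAAAAAAAAAAAAAAAAAAAAAAAAAAAAAAAAAAAAAAAAAAAAAAAAAAAAAAAAAAAAAAAAAAAAAAAAAAAAAAAAAAAAAAAAAAAAAAAAAAAAAAAAAAAAAAAAAAAAAAAAAAAAAAAAAAAAAAAAAAAAAAAAAAAAAAAAAAAAAAAAAAAAAAAAAAAAAAAAAAAAAAAAAAAAAAAAAAwAAAAAAAAADAAAAADAAAAcAAAAA+AAABgAAAAP8AAAGAAAAA/4AAAwAAAAD/gAADAAAAAP/AAAIAAAAA/8AAAAAAAAD/wAAAAAAAAP/AAAAAAAAA/8AAAAAAAAD/wAAAAAAAAP+AAADgAAAA/wAAAPAAAAD4AAAB8AAAAIAAAAH4AAAAAAAAAfgAAAAAAAAD/AAAAAAAAAP8AAAAAAAAA/4AAAAAAAAH/gAAAAAAAAf+AAAAAAAAB/8AAAAAAAAH/wAAAAAAAAf/AAAAAAAAD/+AAAAAAAAP/4AAAAAAAA//gAAAAAAAD/+AAAAAAAAP/4AAAA=="/>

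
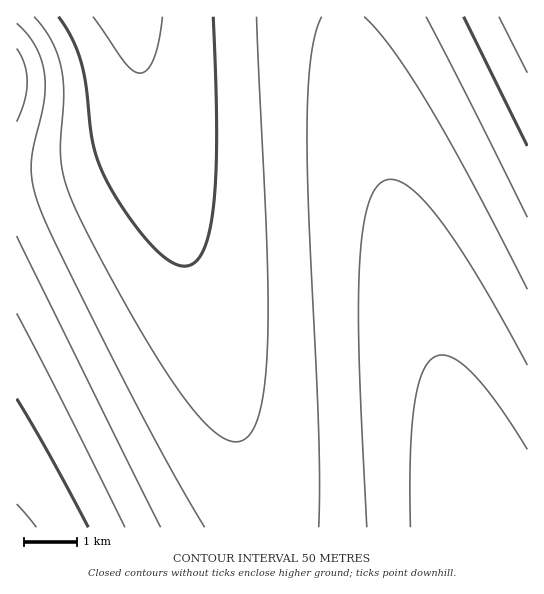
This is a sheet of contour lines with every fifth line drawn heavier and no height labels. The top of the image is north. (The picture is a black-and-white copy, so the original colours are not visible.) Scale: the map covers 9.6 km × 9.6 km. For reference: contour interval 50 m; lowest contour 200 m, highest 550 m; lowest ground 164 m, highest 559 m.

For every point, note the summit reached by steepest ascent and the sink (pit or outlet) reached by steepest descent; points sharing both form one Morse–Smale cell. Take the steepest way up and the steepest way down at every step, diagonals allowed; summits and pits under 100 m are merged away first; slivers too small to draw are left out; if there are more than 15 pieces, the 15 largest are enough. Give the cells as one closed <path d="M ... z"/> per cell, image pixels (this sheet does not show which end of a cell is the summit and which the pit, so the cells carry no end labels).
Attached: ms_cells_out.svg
<path d="M342 16l-214 1 8 25 12 76 9 40 95 321 9 48 226 1-135-463z"/><path d="M127 16l-111 1 0 510 245 1-1-15-8-34-95-321-9-40-12-76z"/><path d="M527 16l-184 1 9 48 137 463 39-1z"/>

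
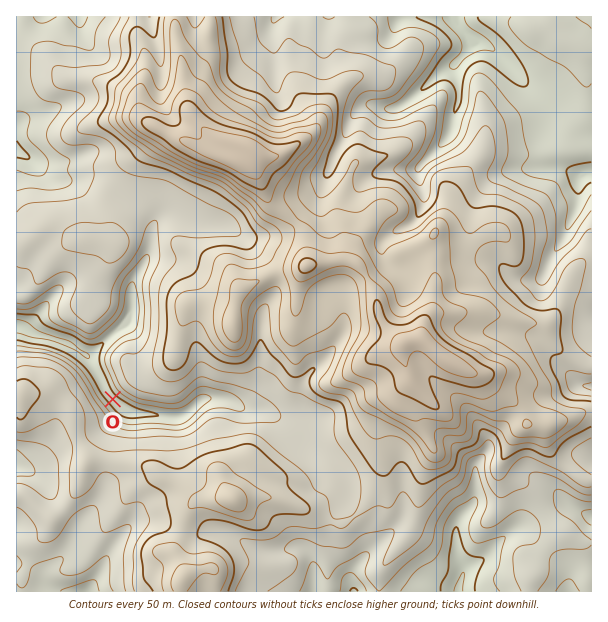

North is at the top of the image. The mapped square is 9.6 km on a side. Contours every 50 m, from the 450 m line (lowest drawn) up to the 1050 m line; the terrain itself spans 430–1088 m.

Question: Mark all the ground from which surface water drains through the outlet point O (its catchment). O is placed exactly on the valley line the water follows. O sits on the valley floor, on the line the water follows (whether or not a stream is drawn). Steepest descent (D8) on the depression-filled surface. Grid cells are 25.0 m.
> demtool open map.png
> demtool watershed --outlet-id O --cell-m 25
15.123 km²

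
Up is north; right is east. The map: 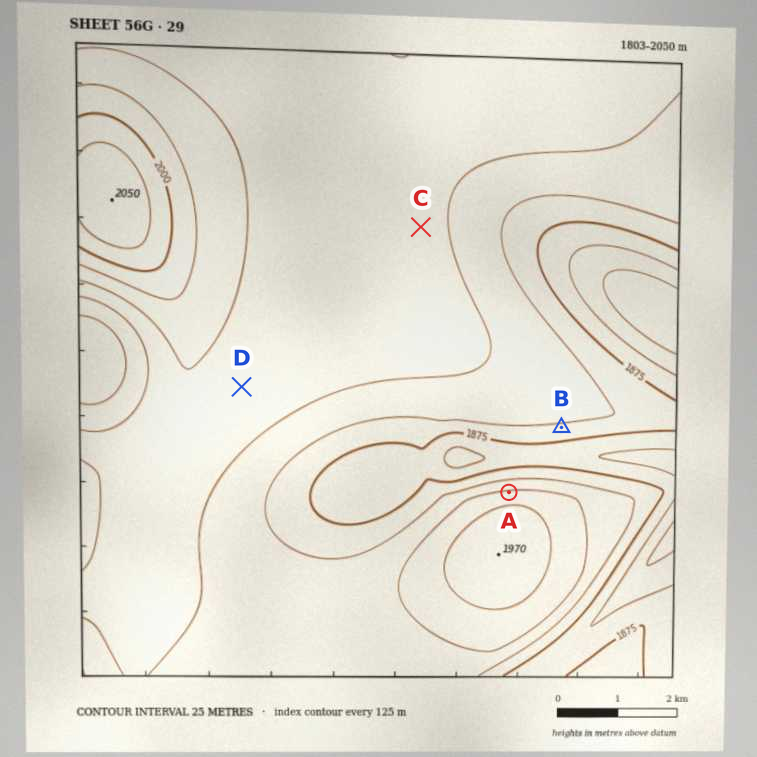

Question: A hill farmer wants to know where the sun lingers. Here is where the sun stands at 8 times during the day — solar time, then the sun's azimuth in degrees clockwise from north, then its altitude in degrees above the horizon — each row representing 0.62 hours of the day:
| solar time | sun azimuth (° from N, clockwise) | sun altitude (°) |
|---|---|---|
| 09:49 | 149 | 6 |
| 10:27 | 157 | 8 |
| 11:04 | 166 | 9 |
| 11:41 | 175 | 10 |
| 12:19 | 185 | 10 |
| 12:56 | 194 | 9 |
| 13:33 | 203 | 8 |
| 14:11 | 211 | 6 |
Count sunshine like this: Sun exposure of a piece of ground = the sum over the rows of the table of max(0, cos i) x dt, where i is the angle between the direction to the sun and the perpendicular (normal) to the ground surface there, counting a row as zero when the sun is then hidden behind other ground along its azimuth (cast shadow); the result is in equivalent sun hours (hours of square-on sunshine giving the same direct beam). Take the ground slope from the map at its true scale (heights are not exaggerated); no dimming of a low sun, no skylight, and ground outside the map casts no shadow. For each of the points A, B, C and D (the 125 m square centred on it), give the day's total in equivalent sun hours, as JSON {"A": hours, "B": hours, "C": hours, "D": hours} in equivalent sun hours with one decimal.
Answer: {"A": 0.1, "B": 1.1, "C": 0.7, "D": 0.8}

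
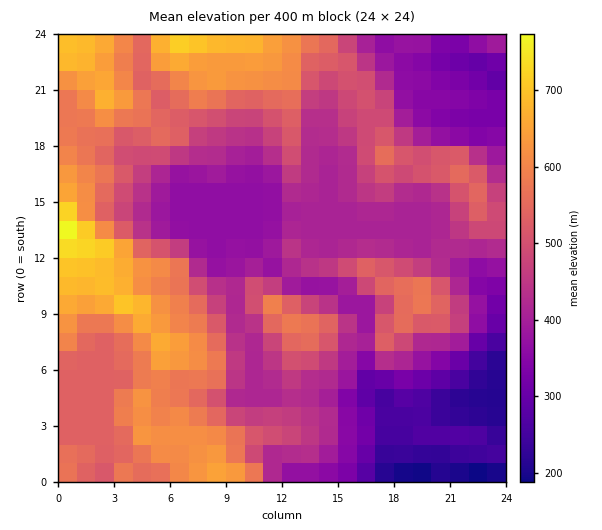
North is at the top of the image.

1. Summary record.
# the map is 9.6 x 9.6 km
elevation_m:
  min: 170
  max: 790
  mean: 470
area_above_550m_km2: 26.6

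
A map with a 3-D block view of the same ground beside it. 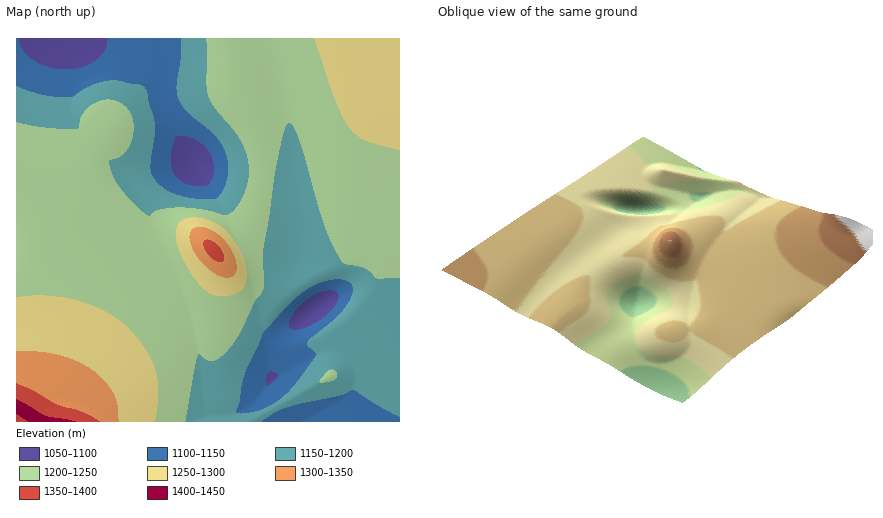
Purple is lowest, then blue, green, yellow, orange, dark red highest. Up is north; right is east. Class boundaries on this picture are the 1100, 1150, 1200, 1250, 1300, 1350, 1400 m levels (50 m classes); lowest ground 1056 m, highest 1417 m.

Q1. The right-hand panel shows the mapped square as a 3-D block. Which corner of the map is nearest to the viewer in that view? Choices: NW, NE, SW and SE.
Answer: NW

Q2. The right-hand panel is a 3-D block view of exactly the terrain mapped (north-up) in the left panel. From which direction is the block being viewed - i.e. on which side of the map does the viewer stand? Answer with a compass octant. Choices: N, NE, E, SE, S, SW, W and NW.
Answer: NW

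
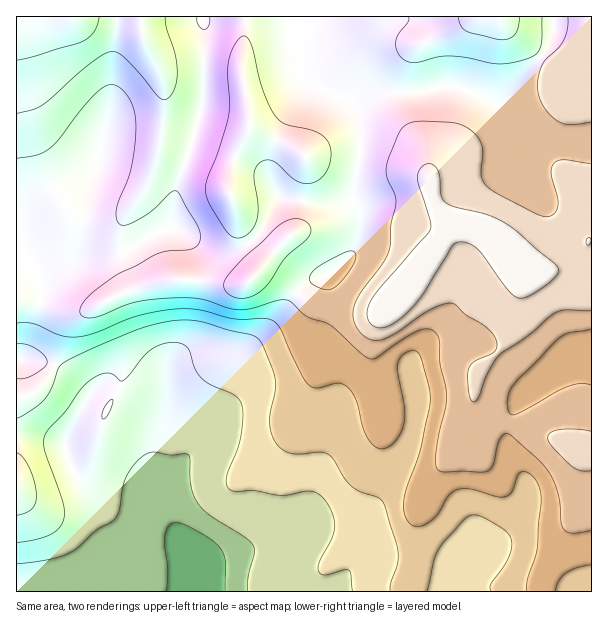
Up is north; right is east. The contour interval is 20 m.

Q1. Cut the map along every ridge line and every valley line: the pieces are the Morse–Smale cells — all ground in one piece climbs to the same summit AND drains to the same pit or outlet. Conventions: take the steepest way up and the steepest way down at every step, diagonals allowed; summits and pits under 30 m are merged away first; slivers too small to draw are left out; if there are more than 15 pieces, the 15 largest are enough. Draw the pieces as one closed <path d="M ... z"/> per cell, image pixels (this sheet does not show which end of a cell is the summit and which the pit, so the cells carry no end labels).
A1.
<path d="M300 16l-96 1 0 81-14 54-15 40-4 36-22 8-14 11-10 5-45 4-30 16-7 7-1 7-12-25-9-8-5 1 0 337 575 1 1-446-2-2-27-2-33-8-27-28-18-9-30-11-12 0-24 6-35 0-12 4-16 8-5 0-34-19-13-11-4-14z"/><path d="M203 16l-187 1 0 235 5 1 9 8 12 25 1-7 7-7 30-16 45-4 10-5 14-11 23-9 3-35 15-40 14-54 1-69z"/><path d="M591 16l-289 0-2 14 0 30 4 14 8 8 39 22 5 0 16-8 12-4 35 0 24-6 12 0 30 11 18 9 27 28 24 6 37 5z"/>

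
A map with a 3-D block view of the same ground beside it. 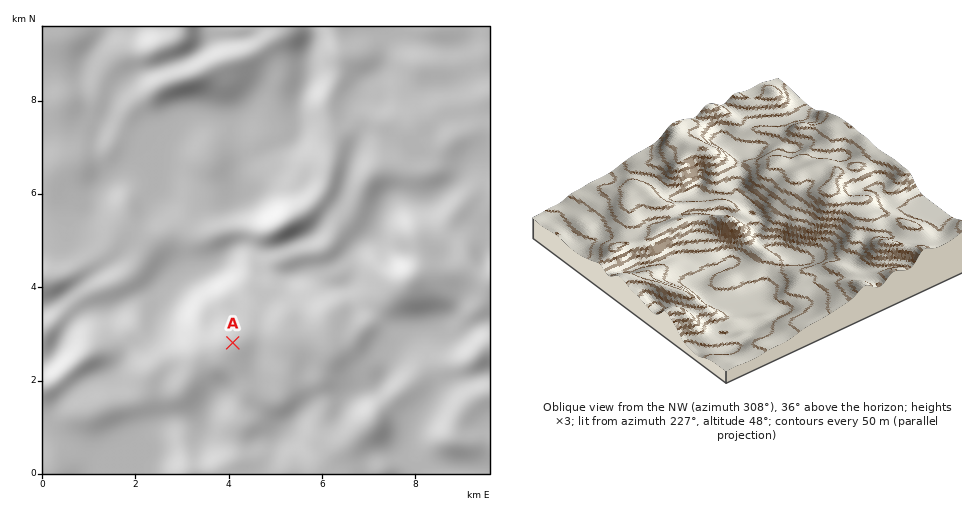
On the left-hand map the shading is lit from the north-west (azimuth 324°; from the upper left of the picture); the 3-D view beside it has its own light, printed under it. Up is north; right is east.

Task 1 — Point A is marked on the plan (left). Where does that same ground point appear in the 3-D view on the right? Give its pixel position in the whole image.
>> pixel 817 193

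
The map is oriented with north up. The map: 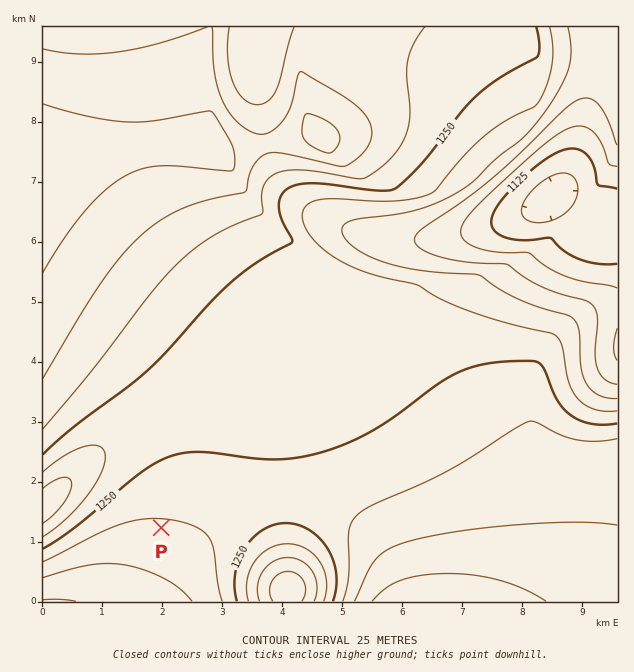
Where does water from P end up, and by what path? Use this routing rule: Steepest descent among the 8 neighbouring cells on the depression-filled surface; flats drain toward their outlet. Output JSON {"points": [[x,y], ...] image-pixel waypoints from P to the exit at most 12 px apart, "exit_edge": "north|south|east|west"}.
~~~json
{"points": [[161, 528], [161, 516], [161, 504], [161, 492], [161, 480], [161, 468], [149, 456], [137, 444], [125, 442], [113, 444], [101, 454], [89, 465], [77, 475], [65, 486], [53, 496], [43, 507]], "exit_edge": "west"}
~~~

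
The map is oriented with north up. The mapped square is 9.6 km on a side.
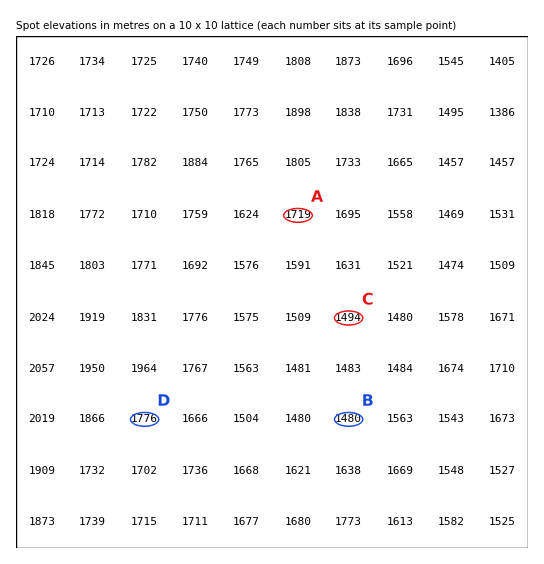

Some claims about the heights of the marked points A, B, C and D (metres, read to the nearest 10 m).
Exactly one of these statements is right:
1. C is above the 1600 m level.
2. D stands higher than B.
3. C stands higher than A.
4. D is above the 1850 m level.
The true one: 2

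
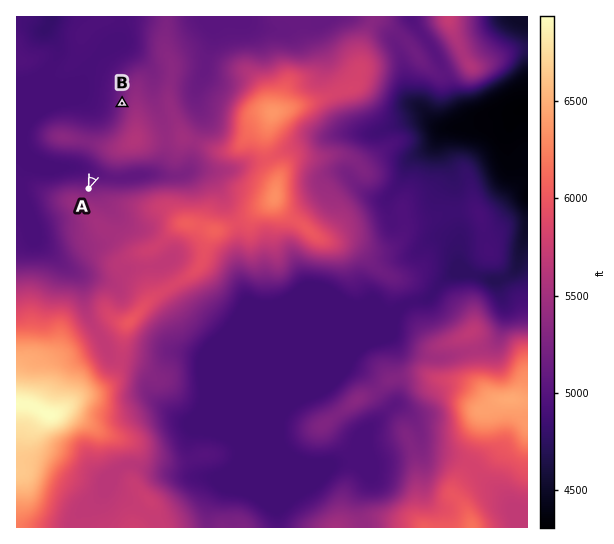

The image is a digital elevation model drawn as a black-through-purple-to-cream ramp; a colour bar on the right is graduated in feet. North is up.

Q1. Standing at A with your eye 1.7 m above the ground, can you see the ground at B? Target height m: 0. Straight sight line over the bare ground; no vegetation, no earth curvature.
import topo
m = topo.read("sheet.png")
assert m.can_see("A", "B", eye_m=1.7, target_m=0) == False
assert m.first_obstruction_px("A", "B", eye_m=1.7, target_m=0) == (101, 158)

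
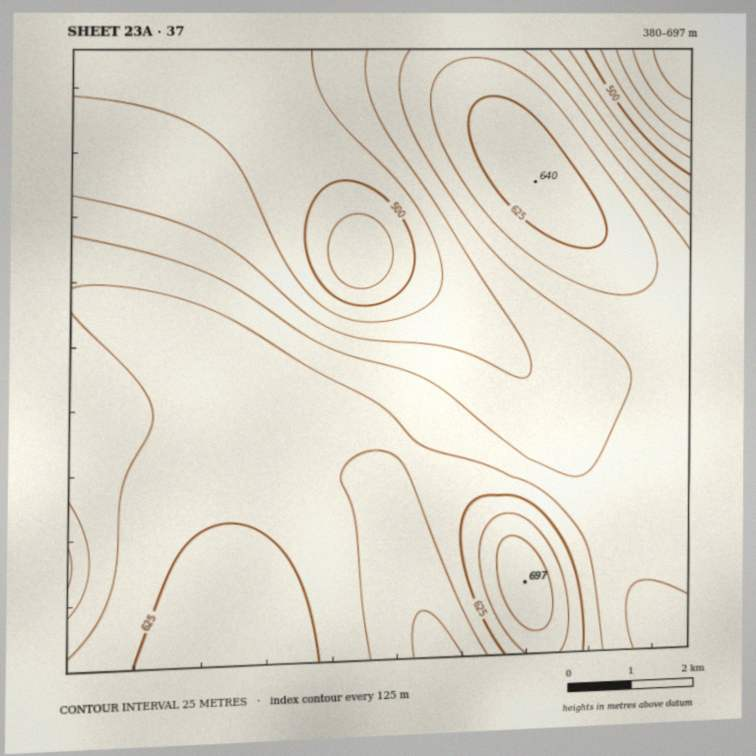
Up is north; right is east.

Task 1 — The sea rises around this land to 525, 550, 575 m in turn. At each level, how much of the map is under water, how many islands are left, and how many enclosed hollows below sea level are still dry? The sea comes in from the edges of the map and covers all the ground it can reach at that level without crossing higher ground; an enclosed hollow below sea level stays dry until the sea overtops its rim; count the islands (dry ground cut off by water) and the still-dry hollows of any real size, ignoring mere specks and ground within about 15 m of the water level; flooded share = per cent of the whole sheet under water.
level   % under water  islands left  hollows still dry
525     14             0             0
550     25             0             0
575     38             0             0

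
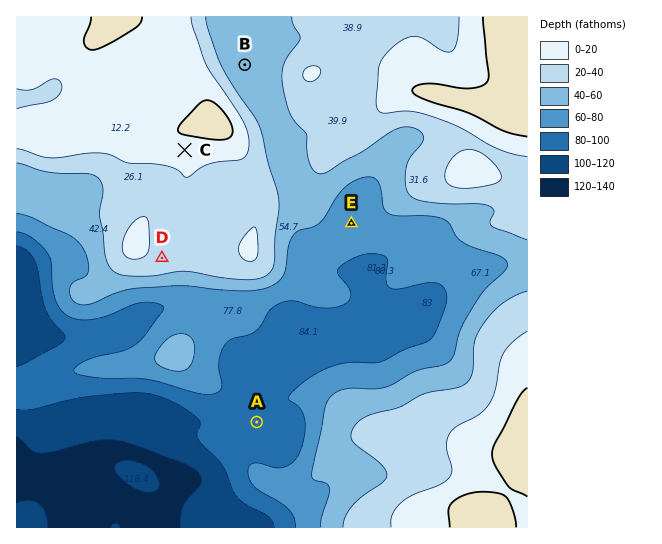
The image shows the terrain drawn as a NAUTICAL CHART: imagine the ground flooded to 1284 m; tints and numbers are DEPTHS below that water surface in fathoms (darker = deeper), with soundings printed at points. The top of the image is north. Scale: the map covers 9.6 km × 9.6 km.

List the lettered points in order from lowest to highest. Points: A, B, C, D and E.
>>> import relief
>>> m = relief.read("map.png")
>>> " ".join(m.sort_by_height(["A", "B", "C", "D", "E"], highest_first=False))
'A E B D C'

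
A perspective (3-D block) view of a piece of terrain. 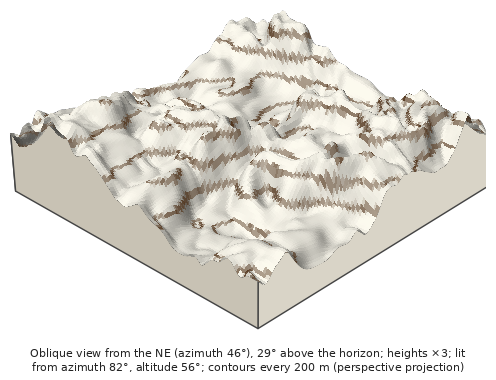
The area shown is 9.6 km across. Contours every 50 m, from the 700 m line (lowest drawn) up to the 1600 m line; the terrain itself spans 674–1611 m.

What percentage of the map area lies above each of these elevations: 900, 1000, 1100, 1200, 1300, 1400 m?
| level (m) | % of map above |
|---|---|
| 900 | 83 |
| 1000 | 67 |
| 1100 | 52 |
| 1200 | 39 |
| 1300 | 24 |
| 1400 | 10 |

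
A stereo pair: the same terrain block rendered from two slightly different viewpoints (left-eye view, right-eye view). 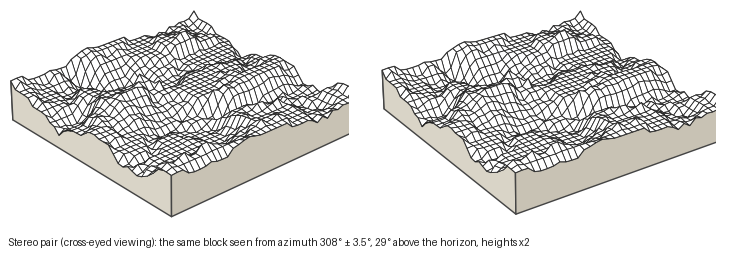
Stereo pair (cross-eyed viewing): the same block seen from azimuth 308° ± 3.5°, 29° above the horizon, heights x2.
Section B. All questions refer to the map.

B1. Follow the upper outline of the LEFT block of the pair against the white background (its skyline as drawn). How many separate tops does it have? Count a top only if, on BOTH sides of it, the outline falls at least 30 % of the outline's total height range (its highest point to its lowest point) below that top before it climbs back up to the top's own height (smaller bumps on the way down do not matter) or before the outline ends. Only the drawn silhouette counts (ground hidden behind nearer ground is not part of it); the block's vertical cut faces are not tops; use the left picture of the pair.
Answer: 1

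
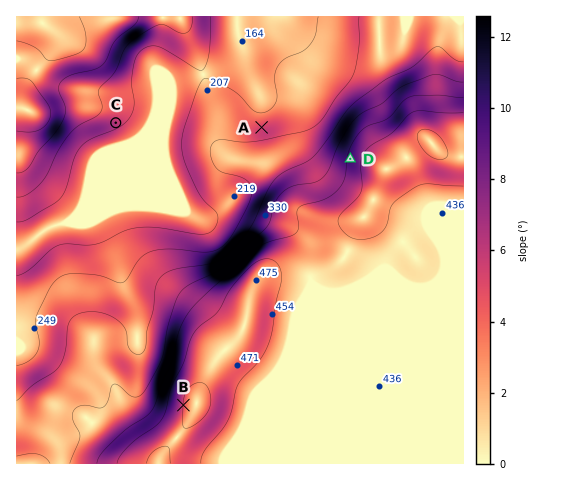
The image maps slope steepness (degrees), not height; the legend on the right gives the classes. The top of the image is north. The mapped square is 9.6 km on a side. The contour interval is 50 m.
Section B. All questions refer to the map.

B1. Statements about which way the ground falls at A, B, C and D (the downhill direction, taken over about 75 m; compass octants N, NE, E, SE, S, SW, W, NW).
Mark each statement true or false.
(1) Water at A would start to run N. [true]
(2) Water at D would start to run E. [false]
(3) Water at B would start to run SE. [false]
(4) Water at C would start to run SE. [true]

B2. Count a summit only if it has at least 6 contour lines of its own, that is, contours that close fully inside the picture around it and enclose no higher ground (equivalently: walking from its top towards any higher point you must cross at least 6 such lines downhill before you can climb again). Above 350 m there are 0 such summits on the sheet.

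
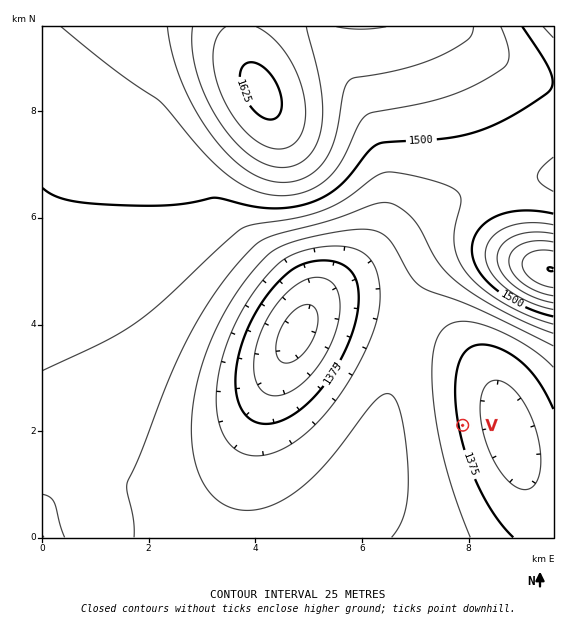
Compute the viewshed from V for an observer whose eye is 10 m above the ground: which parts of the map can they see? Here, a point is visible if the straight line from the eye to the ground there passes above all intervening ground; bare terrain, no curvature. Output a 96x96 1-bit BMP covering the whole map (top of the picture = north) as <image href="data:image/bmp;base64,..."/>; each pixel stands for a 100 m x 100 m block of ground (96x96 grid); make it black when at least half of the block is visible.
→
<image width="96" height="96" href="data:image/bmp;base64,Qk2+BAAAAAAAAD4AAAAoAAAAYAAAAGAAAAABAAEAAAAAAIAEAAATCwAAEwsAAAIAAAAAAAAA////AAAAAAAAAAAAAAAAAAAB//8AAAAAAAAAAAAB//8AAAAAAAAAAAAD//8AAAAAAAAAAAAD//8AAAAAAAAAAAAH//8AAAAAAAAAAAAH//8AAAAAAAAAAAAP//8AAAAAAAAAAAAP//8AAAAAAAAAAAAP//8AAAAAAAAAAAAf//8AAAAAAAAAAAAf//8AAAAAAAAAAAA///8AAAAAAAAAAAA///8AAAAAAAAAAAA///8AAAAAAAAAAAB///8AAAAAAAAAAAB///8AAAAAAAAAAAB///8AAAAAAAAAAAD///8AAAAAAAAAAAD///8AAAAAAAAAAAD///8AAAAAAAAAAAD///8AAAAAAAAAAAH///8AAAAAAAAAAAH///8AAAAAAAAAAAH///8AAAAAAAAAAAH///8AAAAAAAAAAAH///8AAAAAAAAAAAH///8AAAAAAAAAAAH///8AAAAAAAAAAAH///8AAAAAAAAAAAH///8AAAAAAAAAAAH///8AAAAAAAAAAAH///8AAAAAAAAAAAH///8AAAAAAAAAAAH///8AAAAAAAAAAAH///8AAAAAAAAAAAH///8AAAAAAAAAAAH///8AAAAAAAAAAAH///8AAAAAAAAAAAH///8AAAAAAAAAAAH///8AAAAAAAAAAAH///8AAAAAAAAAAAH///8AAAAAAAAAAAH///8AAAAAAAAAAAP///8AAAAAAAAAAAP///8AAAAAAAAAAAP///8AAAAAAAAAAAP///8AAAAAAAAAAAP///8AAAAAAAAAAAP///8AAAAAAAAAAAH///wAAAAAAAAAAAH//8AAAAAAAAAAAAD//AAAAAAAAAAAAAA+AAAAAAAAAAAAAAAAAAAAAAAAAAAAAAAAAAAAAAAAAAAAAAAAAAAAAAAAAAAAAAAAAAAAAAAAAAAAAAAAAAAAAAAAAAAAAAAAAAAAAAAAAAAAAAAAAAAAAAAAAAAAAAAAAAAAAAAAAAAYAAAAAAAAAAAAAAf//wAAAAAAAAAAAB///8AAAAAAAAAAAH///+AAAAAAAAAAAP////AAAAAAAAAAAf////AAAAAAAAAAA/////gAAAAAAAAAA/////gAAAAAAAAAAf////gAAAAAAAAAAf////wAAAAAAAAAAP////wAAAAAAAAAAP////wAAAAAAAAAAH////wAAAAAAAAAAD////wAAAAAAAAAAB////4AAAAAAAAAAA////4AAAAAAAAAAAf///4AAAAAAAAAAAH///4AAAAAAAAAAAB///4AAAAAAAAAAAAP//4AAAAAAAAAAAAD//4AAAAAAAAAAAAB//4AAAAAAAAAAAAA//4AAAAAAAAAAAAAf/4AAAAAAAAAAAAAf/4AAAAAAAAAAAAAf/4AAAAAAAAAAAAAf/8AAAAAAAAAAAAAf/8AAAAAAAAAAAAAf/8AAAAAAAAAAAAAf/8AAAAAAAAAAAAAf/4AAAAAAAAAAAAAP/4AAAAAAAAAAAAAD/4AAAAAAAAAAAAAB/4AAAAAAAAAAAAAAf4AAAA="/>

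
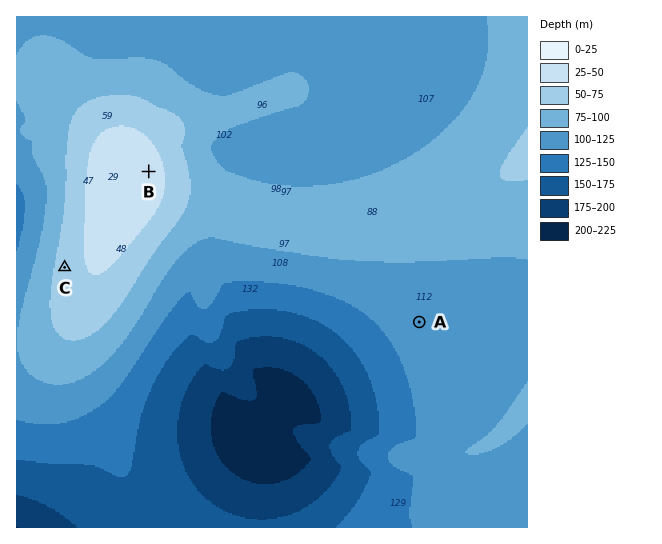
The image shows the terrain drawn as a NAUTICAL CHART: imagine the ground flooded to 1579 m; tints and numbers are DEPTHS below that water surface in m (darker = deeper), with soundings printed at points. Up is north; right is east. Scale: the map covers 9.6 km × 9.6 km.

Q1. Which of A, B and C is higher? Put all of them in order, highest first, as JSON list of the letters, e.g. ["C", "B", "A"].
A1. ["B", "C", "A"]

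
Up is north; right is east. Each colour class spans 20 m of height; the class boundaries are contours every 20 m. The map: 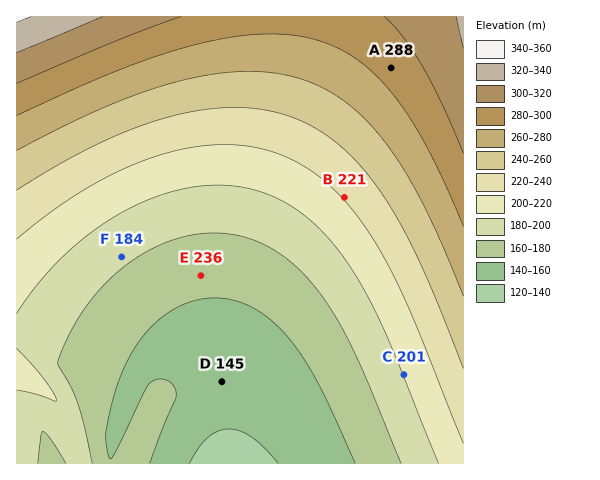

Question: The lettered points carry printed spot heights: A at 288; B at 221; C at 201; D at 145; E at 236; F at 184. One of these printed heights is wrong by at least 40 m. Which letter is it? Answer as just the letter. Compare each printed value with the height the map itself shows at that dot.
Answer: E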